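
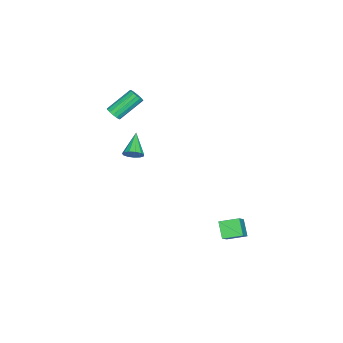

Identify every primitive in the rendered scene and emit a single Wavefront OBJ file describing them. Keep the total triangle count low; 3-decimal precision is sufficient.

v 2.737 3.114 -2.432
v 4.025 3.19 -1.325
v 2.423 4.213 -2.142
v 3.711 4.289 -1.035
v 3.429 3.531 -3.265
v 4.717 3.607 -2.158
v 3.115 4.63 -2.975
v 4.403 4.706 -1.868
v -0.325 -4.362 3.116
v 0.124 -4.224 3.361
v -0.866 -3.12 4.55
v -1.315 -3.258 4.304
v 0.092 -4.038 3.162
v -0.898 -2.934 4.351
v -0.052 -3.939 2.951
v -1.041 -2.835 4.139
v -0.269 -3.953 2.783
v -1.258 -2.849 3.972
v -0.501 -4.077 2.705
v -1.49 -2.973 3.893
v -0.686 -4.277 2.737
v -1.675 -3.173 3.925
v -0.774 -4.5 2.87
v -1.764 -3.396 4.059
v -0.742 -4.686 3.069
v -1.732 -3.582 4.258
v -0.599 -4.785 3.281
v -1.588 -3.681 4.469
v -0.382 -4.771 3.448
v -1.371 -3.667 4.637
v -0.15 -4.647 3.527
v -1.139 -3.543 4.715
v 0.035 -4.447 3.495
v -0.954 -3.343 4.683
v -0.296 -3.184 -0.187
v 0.083 -3.291 0.33
v -1.644 -3.436 0.747
v 0.013 -2.932 0.326
v -0.155 -2.653 0.159
v -0.367 -2.542 -0.118
v -0.557 -2.635 -0.417
v -0.664 -2.903 -0.643
v -0.653 -3.26 -0.724
v -0.53 -3.593 -0.635
v -0.331 -3.796 -0.404
v -0.122 -3.805 -0.103
v 0.033 -3.617 0.17
f 2 4 1
f 5 2 1
f 1 4 3
f 3 5 1
f 2 8 4
f 6 2 5
f 6 8 2
f 4 8 3
f 7 5 3
f 3 8 7
f 7 6 5
f 8 6 7
f 10 9 13
f 10 13 11
f 11 13 14
f 11 14 12
f 13 9 15
f 13 15 14
f 14 15 16
f 14 16 12
f 15 9 17
f 15 17 16
f 16 17 18
f 16 18 12
f 17 9 19
f 17 19 18
f 18 19 20
f 18 20 12
f 19 9 21
f 19 21 20
f 20 21 22
f 20 22 12
f 21 9 23
f 21 23 22
f 22 23 24
f 22 24 12
f 23 9 25
f 23 25 24
f 24 25 26
f 24 26 12
f 25 9 27
f 25 27 26
f 26 27 28
f 26 28 12
f 27 9 29
f 27 29 28
f 28 29 30
f 28 30 12
f 29 9 31
f 29 31 30
f 30 31 32
f 30 32 12
f 31 9 33
f 31 33 32
f 32 33 34
f 32 34 12
f 33 9 10
f 33 10 34
f 34 10 11
f 34 11 12
f 36 35 38
f 36 38 37
f 38 35 39
f 38 39 37
f 39 35 40
f 39 40 37
f 40 35 41
f 40 41 37
f 41 35 42
f 41 42 37
f 42 35 43
f 42 43 37
f 43 35 44
f 43 44 37
f 44 35 45
f 44 45 37
f 45 35 46
f 45 46 37
f 46 35 47
f 46 47 37
f 47 35 36
f 47 36 37



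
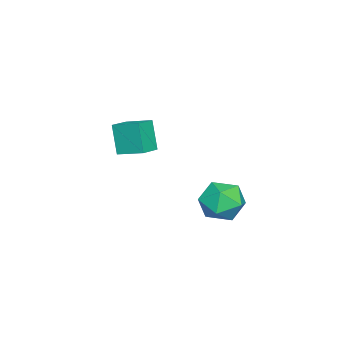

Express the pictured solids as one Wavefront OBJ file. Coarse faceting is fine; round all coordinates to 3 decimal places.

v -3.003 -2.554 -1.119
v -3.536 -2.993 0.587
v -2.751 -1.104 -0.666
v -3.284 -1.543 1.039
v -1.796 -2.857 -0.819
v -2.329 -3.296 0.886
v -1.544 -1.407 -0.367
v -2.077 -1.846 1.339
v 2.33 4.618 -0.831
v 3.014 3.635 -1.196
v 0.666 3.465 -0.844
v 1.35 2.482 -1.209
v 1.489 2.947 -0.056
v 2.517 3.66 -0.048
v 1.163 3.44 -1.992
v 2.191 4.153 -1.984
v 2.292 2.907 -1.914
v 2.494 2.603 -0.717
v 1.186 4.497 -1.323
v 1.388 4.193 -0.126
f 2 4 1
f 5 2 1
f 1 4 3
f 3 5 1
f 2 8 4
f 6 2 5
f 6 8 2
f 4 8 3
f 7 5 3
f 3 8 7
f 7 6 5
f 8 6 7
f 9 20 14
f 9 14 10
f 9 10 16
f 9 16 19
f 9 19 20
f 10 14 18
f 14 20 13
f 20 19 11
f 19 16 15
f 16 10 17
f 12 18 13
f 12 13 11
f 12 11 15
f 12 15 17
f 12 17 18
f 13 18 14
f 11 13 20
f 15 11 19
f 17 15 16
f 18 17 10



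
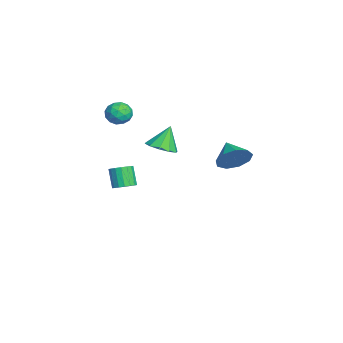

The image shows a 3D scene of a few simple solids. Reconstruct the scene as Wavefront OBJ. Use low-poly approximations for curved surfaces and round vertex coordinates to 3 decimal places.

v -1.113 0.785 -0.297
v -0.627 1.508 -0.422
v -1.547 1.295 0.977
v -1.122 1.6 -0.627
v -1.614 1.382 -0.707
v -1.914 0.935 -0.63
v -1.909 0.431 -0.426
v -1.599 0.062 -0.173
v -1.104 -0.031 0.033
v -0.613 0.188 0.112
v -0.313 0.635 0.035
v -0.318 1.139 -0.169
v 3.414 3.98 1.365
v 3.848 3.407 1.97
v 2.306 3.7 1.895
v 3.815 4 2.215
v 3.594 4.584 2.063
v 3.289 4.886 1.584
v 3.043 4.764 1.003
v 2.97 4.275 0.591
v 3.105 3.649 0.542
v 3.385 3.177 0.878
v 3.679 3.082 1.442
v -3.487 -0.513 0.759
v -3.235 -0.897 1.374
v -4.045 -1.543 0.346
v -3.793 -1.927 0.961
v -4.329 -1.382 1.04
v -3.984 -0.746 1.296
v -3.296 -1.694 0.424
v -2.951 -1.058 0.68
v -3.118 -1.626 1.168
v -3.756 -1.434 1.548
v -3.524 -1.006 0.172
v -4.162 -0.814 0.552
v -3.312 -0.615 1.103
v -3.968 -1.825 0.617
v -4.282 -1.505 0.664
v -4.135 -1.731 1.025
v -3.752 -0.526 1.056
v -3.604 -0.751 1.418
v -4.247 -1.037 1.222
v -3.676 -1.689 0.302
v -3.528 -1.914 0.664
v -3.145 -0.709 0.695
v -2.998 -0.935 1.056
v -3.033 -1.403 0.498
v -3.095 -1.269 1.343
v -3.423 -1.874 1.101
v -3.131 -1.738 0.785
v -2.928 -1.363 0.935
v -3.47 -1.155 1.567
v -3.798 -1.761 1.324
v -4.113 -1.441 1.371
v -3.91 -1.067 1.521
v -3.401 -1.584 1.446
v -3.482 -0.679 0.396
v -3.81 -1.285 0.153
v -3.37 -1.373 0.199
v -3.167 -0.999 0.349
v -3.857 -0.566 0.619
v -4.185 -1.171 0.377
v -4.352 -1.077 0.785
v -4.149 -0.702 0.935
v -3.879 -0.856 0.274
v -3.288 -0.983 -4.414
v -2.816 -0.695 -4.072
v -3.48 -0.85 -3.024
v -3.952 -1.137 -3.366
v -3.001 -0.46 -4.155
v -3.666 -0.614 -3.108
v -3.252 -0.344 -4.297
v -3.917 -0.499 -3.25
v -3.512 -0.375 -4.466
v -4.176 -0.529 -3.419
v -3.72 -0.545 -4.623
v -4.384 -0.699 -3.576
v -3.829 -0.815 -4.732
v -4.493 -0.969 -3.685
v -3.814 -1.124 -4.768
v -4.478 -1.278 -3.721
v -3.678 -1.4 -4.723
v -4.343 -1.554 -3.676
v -3.453 -1.581 -4.607
v -4.118 -1.735 -3.56
v -3.19 -1.625 -4.446
v -3.855 -1.779 -3.399
v -2.95 -1.521 -4.279
v -3.614 -1.676 -3.231
v -2.786 -1.295 -4.142
v -3.451 -1.449 -3.094
v -2.738 -0.997 -4.067
v -3.403 -1.151 -3.02
f 2 1 4
f 2 4 3
f 4 1 5
f 4 5 3
f 5 1 6
f 5 6 3
f 6 1 7
f 6 7 3
f 7 1 8
f 7 8 3
f 8 1 9
f 8 9 3
f 9 1 10
f 9 10 3
f 10 1 11
f 10 11 3
f 11 1 12
f 11 12 3
f 12 1 2
f 12 2 3
f 14 13 16
f 14 16 15
f 16 13 17
f 16 17 15
f 17 13 18
f 17 18 15
f 18 13 19
f 18 19 15
f 19 13 20
f 19 20 15
f 20 13 21
f 20 21 15
f 21 13 22
f 21 22 15
f 22 13 23
f 22 23 15
f 23 13 14
f 23 14 15
f 24 61 40
f 61 35 64
f 40 64 29
f 61 64 40
f 24 40 36
f 40 29 41
f 36 41 25
f 40 41 36
f 24 36 45
f 36 25 46
f 45 46 31
f 36 46 45
f 24 45 57
f 45 31 60
f 57 60 34
f 45 60 57
f 24 57 61
f 57 34 65
f 61 65 35
f 57 65 61
f 25 41 52
f 41 29 55
f 52 55 33
f 41 55 52
f 29 64 42
f 64 35 63
f 42 63 28
f 64 63 42
f 35 65 62
f 65 34 58
f 62 58 26
f 65 58 62
f 34 60 59
f 60 31 47
f 59 47 30
f 60 47 59
f 31 46 51
f 46 25 48
f 51 48 32
f 46 48 51
f 27 53 39
f 53 33 54
f 39 54 28
f 53 54 39
f 27 39 37
f 39 28 38
f 37 38 26
f 39 38 37
f 27 37 44
f 37 26 43
f 44 43 30
f 37 43 44
f 27 44 49
f 44 30 50
f 49 50 32
f 44 50 49
f 27 49 53
f 49 32 56
f 53 56 33
f 49 56 53
f 28 54 42
f 54 33 55
f 42 55 29
f 54 55 42
f 26 38 62
f 38 28 63
f 62 63 35
f 38 63 62
f 30 43 59
f 43 26 58
f 59 58 34
f 43 58 59
f 32 50 51
f 50 30 47
f 51 47 31
f 50 47 51
f 33 56 52
f 56 32 48
f 52 48 25
f 56 48 52
f 67 66 70
f 67 70 68
f 68 70 71
f 68 71 69
f 70 66 72
f 70 72 71
f 71 72 73
f 71 73 69
f 72 66 74
f 72 74 73
f 73 74 75
f 73 75 69
f 74 66 76
f 74 76 75
f 75 76 77
f 75 77 69
f 76 66 78
f 76 78 77
f 77 78 79
f 77 79 69
f 78 66 80
f 78 80 79
f 79 80 81
f 79 81 69
f 80 66 82
f 80 82 81
f 81 82 83
f 81 83 69
f 82 66 84
f 82 84 83
f 83 84 85
f 83 85 69
f 84 66 86
f 84 86 85
f 85 86 87
f 85 87 69
f 86 66 88
f 86 88 87
f 87 88 89
f 87 89 69
f 88 66 90
f 88 90 89
f 89 90 91
f 89 91 69
f 90 66 92
f 90 92 91
f 91 92 93
f 91 93 69
f 92 66 67
f 92 67 93
f 93 67 68
f 93 68 69



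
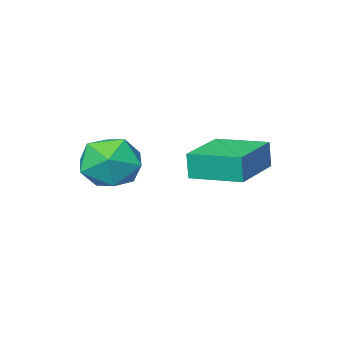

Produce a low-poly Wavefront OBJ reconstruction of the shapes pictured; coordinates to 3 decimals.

v -1.606 -1.439 1.508
v -1.586 -1.509 2.385
v -2.402 -0.045 1.638
v -2.382 -0.116 2.515
v 0.002 -0.524 1.545
v 0.022 -0.595 2.422
v -0.794 0.869 1.675
v -0.774 0.799 2.552
v 0.586 -1.938 1.692
v 1.547 -2.098 2.059
v 0.513 -3.542 1.181
v 1.474 -3.702 1.548
v 0.686 -3.539 2.208
v 0.731 -2.548 2.523
v 1.329 -3.092 0.717
v 1.374 -2.101 1.032
v 2.006 -2.812 1.456
v 1.609 -3.087 2.377
v 0.451 -2.553 0.863
v 0.054 -2.828 1.784
f 2 4 1
f 5 2 1
f 1 4 3
f 3 5 1
f 2 8 4
f 6 2 5
f 6 8 2
f 4 8 3
f 7 5 3
f 3 8 7
f 7 6 5
f 8 6 7
f 9 20 14
f 9 14 10
f 9 10 16
f 9 16 19
f 9 19 20
f 10 14 18
f 14 20 13
f 20 19 11
f 19 16 15
f 16 10 17
f 12 18 13
f 12 13 11
f 12 11 15
f 12 15 17
f 12 17 18
f 13 18 14
f 11 13 20
f 15 11 19
f 17 15 16
f 18 17 10



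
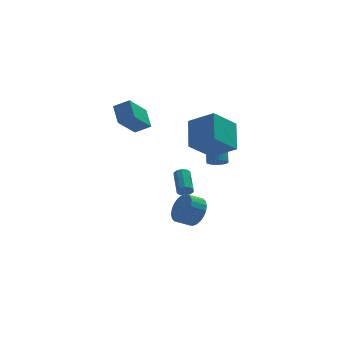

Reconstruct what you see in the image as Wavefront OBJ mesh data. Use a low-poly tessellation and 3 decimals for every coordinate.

v 1.814 -0.129 -3.661
v 2.281 0.149 -2.728
v 1.374 -0.013 -2.226
v 0.906 -0.291 -3.159
v 2.14 0.522 -2.864
v 1.232 0.36 -2.361
v 1.948 0.796 -3.121
v 1.041 0.634 -2.618
v 1.737 0.929 -3.46
v 0.829 0.767 -2.957
v 1.537 0.901 -3.83
v 0.629 0.739 -3.327
v 1.379 0.716 -4.174
v 0.472 0.554 -3.671
v 1.287 0.403 -4.44
v 0.38 0.241 -3.938
v 1.276 0.008 -4.588
v 0.368 -0.154 -4.085
v 1.346 -0.407 -4.594
v 0.439 -0.569 -4.092
v 1.488 -0.78 -4.459
v 0.58 -0.942 -3.956
v 1.679 -1.054 -4.202
v 0.772 -1.216 -3.699
v 1.891 -1.187 -3.863
v 0.983 -1.349 -3.36
v 2.091 -1.159 -3.493
v 1.183 -1.321 -2.99
v 2.248 -0.974 -3.149
v 1.341 -1.136 -2.646
v 2.34 -0.661 -2.882
v 1.433 -0.823 -2.38
v 2.352 -0.266 -2.735
v 1.444 -0.428 -2.232
v 3.135 0.313 0.154
v 3.615 -0.04 0.413
v 3.785 1.334 1.966
v 3.305 1.687 1.706
v 3.745 0.116 0.261
v 3.915 1.49 1.814
v 3.782 0.302 0.093
v 3.952 1.676 1.646
v 3.721 0.49 -0.067
v 3.89 1.863 1.486
v 3.57 0.651 -0.192
v 3.74 2.024 1.361
v 3.353 0.76 -0.265
v 3.523 2.133 1.288
v 3.103 0.801 -0.275
v 3.273 2.175 1.278
v 2.858 0.769 -0.219
v 3.028 2.142 1.334
v 2.655 0.666 -0.106
v 2.825 2.04 1.447
v 2.525 0.51 0.046
v 2.695 1.884 1.599
v 2.488 0.324 0.214
v 2.658 1.698 1.767
v 2.55 0.137 0.374
v 2.719 1.51 1.927
v 2.7 -0.024 0.499
v 2.87 1.349 2.052
v 2.917 -0.133 0.572
v 3.087 1.24 2.125
v 3.167 -0.175 0.582
v 3.337 1.199 2.135
v 3.412 -0.142 0.526
v 3.582 1.231 2.079
v -2.67 0.538 3.728
v -2.796 1.705 4.561
v -1.551 1.62 2.379
v -1.676 2.788 3.212
v -1.744 0.252 4.268
v -1.869 1.42 5.101
v -0.624 1.335 2.919
v -0.75 2.502 3.752
v 0.954 -2.484 2.925
v 1.209 -0.828 4.19
v 2.399 -1.731 1.648
v 2.653 -0.074 2.913
v 2.267 -3.406 3.867
v 2.521 -1.749 5.132
v 3.711 -2.652 2.59
v 3.966 -0.996 3.855
v 1.283 0.67 -2.289
v 1.624 0.835 -2.645
v 1.679 2.355 -1.886
v 1.337 2.19 -1.531
v 1.329 0.9 -2.753
v 1.384 2.42 -1.995
v 1.016 0.877 -2.685
v 1.07 2.397 -1.926
v 0.805 0.775 -2.465
v 0.859 2.295 -1.706
v 0.776 0.633 -2.178
v 0.831 2.153 -1.42
v 0.941 0.505 -1.934
v 0.996 2.025 -1.175
v 1.236 0.44 -1.825
v 1.291 1.96 -1.067
v 1.55 0.463 -1.894
v 1.604 1.983 -1.135
v 1.761 0.565 -2.114
v 1.815 2.085 -1.355
v 1.789 0.707 -2.4
v 1.844 2.227 -1.642
f 2 1 5
f 2 5 3
f 3 5 6
f 3 6 4
f 5 1 7
f 5 7 6
f 6 7 8
f 6 8 4
f 7 1 9
f 7 9 8
f 8 9 10
f 8 10 4
f 9 1 11
f 9 11 10
f 10 11 12
f 10 12 4
f 11 1 13
f 11 13 12
f 12 13 14
f 12 14 4
f 13 1 15
f 13 15 14
f 14 15 16
f 14 16 4
f 15 1 17
f 15 17 16
f 16 17 18
f 16 18 4
f 17 1 19
f 17 19 18
f 18 19 20
f 18 20 4
f 19 1 21
f 19 21 20
f 20 21 22
f 20 22 4
f 21 1 23
f 21 23 22
f 22 23 24
f 22 24 4
f 23 1 25
f 23 25 24
f 24 25 26
f 24 26 4
f 25 1 27
f 25 27 26
f 26 27 28
f 26 28 4
f 27 1 29
f 27 29 28
f 28 29 30
f 28 30 4
f 29 1 31
f 29 31 30
f 30 31 32
f 30 32 4
f 31 1 33
f 31 33 32
f 32 33 34
f 32 34 4
f 33 1 2
f 33 2 34
f 34 2 3
f 34 3 4
f 36 35 39
f 36 39 37
f 37 39 40
f 37 40 38
f 39 35 41
f 39 41 40
f 40 41 42
f 40 42 38
f 41 35 43
f 41 43 42
f 42 43 44
f 42 44 38
f 43 35 45
f 43 45 44
f 44 45 46
f 44 46 38
f 45 35 47
f 45 47 46
f 46 47 48
f 46 48 38
f 47 35 49
f 47 49 48
f 48 49 50
f 48 50 38
f 49 35 51
f 49 51 50
f 50 51 52
f 50 52 38
f 51 35 53
f 51 53 52
f 52 53 54
f 52 54 38
f 53 35 55
f 53 55 54
f 54 55 56
f 54 56 38
f 55 35 57
f 55 57 56
f 56 57 58
f 56 58 38
f 57 35 59
f 57 59 58
f 58 59 60
f 58 60 38
f 59 35 61
f 59 61 60
f 60 61 62
f 60 62 38
f 61 35 63
f 61 63 62
f 62 63 64
f 62 64 38
f 63 35 65
f 63 65 64
f 64 65 66
f 64 66 38
f 65 35 67
f 65 67 66
f 66 67 68
f 66 68 38
f 67 35 36
f 67 36 68
f 68 36 37
f 68 37 38
f 70 72 69
f 73 70 69
f 69 72 71
f 71 73 69
f 70 76 72
f 74 70 73
f 74 76 70
f 72 76 71
f 75 73 71
f 71 76 75
f 75 74 73
f 76 74 75
f 78 80 77
f 81 78 77
f 77 80 79
f 79 81 77
f 78 84 80
f 82 78 81
f 82 84 78
f 80 84 79
f 83 81 79
f 79 84 83
f 83 82 81
f 84 82 83
f 86 85 89
f 86 89 87
f 87 89 90
f 87 90 88
f 89 85 91
f 89 91 90
f 90 91 92
f 90 92 88
f 91 85 93
f 91 93 92
f 92 93 94
f 92 94 88
f 93 85 95
f 93 95 94
f 94 95 96
f 94 96 88
f 95 85 97
f 95 97 96
f 96 97 98
f 96 98 88
f 97 85 99
f 97 99 98
f 98 99 100
f 98 100 88
f 99 85 101
f 99 101 100
f 100 101 102
f 100 102 88
f 101 85 103
f 101 103 102
f 102 103 104
f 102 104 88
f 103 85 105
f 103 105 104
f 104 105 106
f 104 106 88
f 105 85 86
f 105 86 106
f 106 86 87
f 106 87 88



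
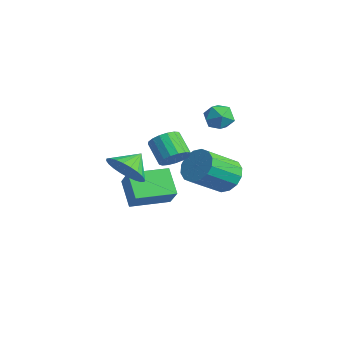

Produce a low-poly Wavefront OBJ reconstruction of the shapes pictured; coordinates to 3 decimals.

v -1.202 3.523 -1.988
v -0.402 3.244 -2.48
v -0.258 1.618 -1.325
v -1.058 1.897 -0.832
v -0.228 3.53 -2.099
v -0.084 1.904 -0.944
v -0.315 3.814 -1.688
v -0.171 2.188 -0.533
v -0.64 4.021 -1.357
v -0.496 2.394 -0.202
v -1.115 4.094 -1.195
v -0.971 2.467 -0.04
v -1.613 4.014 -1.246
v -1.47 2.387 -0.091
v -2.002 3.802 -1.495
v -1.858 2.176 -0.34
v -2.176 3.516 -1.876
v -2.032 1.89 -0.721
v -2.089 3.232 -2.287
v -1.945 1.606 -1.132
v -1.764 3.026 -2.618
v -1.62 1.399 -1.463
v -1.289 2.953 -2.78
v -1.145 1.326 -1.625
v -0.79 3.033 -2.729
v -0.647 1.406 -1.574
v -1.568 3.859 2.184
v -1.162 3.905 1.485
v -2.378 2.975 1.655
v -1.972 3.021 0.956
v -1.624 2.685 1.605
v -1.124 3.231 1.932
v -2.416 3.649 1.208
v -1.916 4.195 1.535
v -1.686 3.775 0.882
v -1.196 3.179 1.128
v -2.344 3.701 2.012
v -1.854 3.105 2.258
v 0.801 -2.546 0.876
v 1.61 -2.705 1.476
v 0.499 -1.634 1.524
v 1.764 -2.46 1.203
v 1.77 -2.228 0.88
v 1.63 -2.044 0.556
v 1.363 -1.937 0.281
v 1.011 -1.922 0.096
v 0.627 -2.003 0.03
v 0.269 -2.166 0.093
v -0.007 -2.387 0.275
v -0.161 -2.633 0.548
v -0.167 -2.865 0.871
v -0.027 -3.048 1.195
v 0.24 -3.156 1.47
v 0.592 -3.17 1.655
v 0.976 -3.09 1.721
v 1.334 -2.926 1.658
v -0.173 -1.91 -2.033
v -1.299 -1.719 -1.045
v 0.099 -0.03 -2.087
v -1.027 0.161 -1.1
v 0.647 -2.001 -1.08
v -0.479 -1.81 -0.093
v 0.919 -0.121 -1.135
v -0.207 0.07 -0.147
v -1.031 0.814 -0.13
v -0.538 0.708 0.465
v -1.556 0.68 1.305
v -2.049 0.786 0.71
v -0.568 1.079 0.44
v -1.587 1.051 1.279
v -0.705 1.389 0.284
v -1.723 1.362 1.124
v -0.917 1.568 0.033
v -1.935 1.54 0.873
v -1.155 1.574 -0.254
v -2.173 1.546 0.585
v -1.364 1.406 -0.514
v -2.382 1.378 0.326
v -1.497 1.102 -0.685
v -2.515 1.074 0.155
v -1.523 0.732 -0.729
v -2.541 0.704 0.11
v -1.437 0.381 -0.636
v -2.455 0.353 0.204
v -1.257 0.129 -0.427
v -2.275 0.101 0.413
v -1.026 0.034 -0.15
v -2.044 0.006 0.69
v -0.796 0.118 0.132
v -1.814 0.09 0.972
v -0.62 0.361 0.354
v -1.638 0.333 1.194
f 2 1 5
f 2 5 3
f 3 5 6
f 3 6 4
f 5 1 7
f 5 7 6
f 6 7 8
f 6 8 4
f 7 1 9
f 7 9 8
f 8 9 10
f 8 10 4
f 9 1 11
f 9 11 10
f 10 11 12
f 10 12 4
f 11 1 13
f 11 13 12
f 12 13 14
f 12 14 4
f 13 1 15
f 13 15 14
f 14 15 16
f 14 16 4
f 15 1 17
f 15 17 16
f 16 17 18
f 16 18 4
f 17 1 19
f 17 19 18
f 18 19 20
f 18 20 4
f 19 1 21
f 19 21 20
f 20 21 22
f 20 22 4
f 21 1 23
f 21 23 22
f 22 23 24
f 22 24 4
f 23 1 25
f 23 25 24
f 24 25 26
f 24 26 4
f 25 1 2
f 25 2 26
f 26 2 3
f 26 3 4
f 27 38 32
f 27 32 28
f 27 28 34
f 27 34 37
f 27 37 38
f 28 32 36
f 32 38 31
f 38 37 29
f 37 34 33
f 34 28 35
f 30 36 31
f 30 31 29
f 30 29 33
f 30 33 35
f 30 35 36
f 31 36 32
f 29 31 38
f 33 29 37
f 35 33 34
f 36 35 28
f 40 39 42
f 40 42 41
f 42 39 43
f 42 43 41
f 43 39 44
f 43 44 41
f 44 39 45
f 44 45 41
f 45 39 46
f 45 46 41
f 46 39 47
f 46 47 41
f 47 39 48
f 47 48 41
f 48 39 49
f 48 49 41
f 49 39 50
f 49 50 41
f 50 39 51
f 50 51 41
f 51 39 52
f 51 52 41
f 52 39 53
f 52 53 41
f 53 39 54
f 53 54 41
f 54 39 55
f 54 55 41
f 55 39 56
f 55 56 41
f 56 39 40
f 56 40 41
f 58 60 57
f 61 58 57
f 57 60 59
f 59 61 57
f 58 64 60
f 62 58 61
f 62 64 58
f 60 64 59
f 63 61 59
f 59 64 63
f 63 62 61
f 64 62 63
f 66 65 69
f 66 69 67
f 67 69 70
f 67 70 68
f 69 65 71
f 69 71 70
f 70 71 72
f 70 72 68
f 71 65 73
f 71 73 72
f 72 73 74
f 72 74 68
f 73 65 75
f 73 75 74
f 74 75 76
f 74 76 68
f 75 65 77
f 75 77 76
f 76 77 78
f 76 78 68
f 77 65 79
f 77 79 78
f 78 79 80
f 78 80 68
f 79 65 81
f 79 81 80
f 80 81 82
f 80 82 68
f 81 65 83
f 81 83 82
f 82 83 84
f 82 84 68
f 83 65 85
f 83 85 84
f 84 85 86
f 84 86 68
f 85 65 87
f 85 87 86
f 86 87 88
f 86 88 68
f 87 65 89
f 87 89 88
f 88 89 90
f 88 90 68
f 89 65 91
f 89 91 90
f 90 91 92
f 90 92 68
f 91 65 66
f 91 66 92
f 92 66 67
f 92 67 68



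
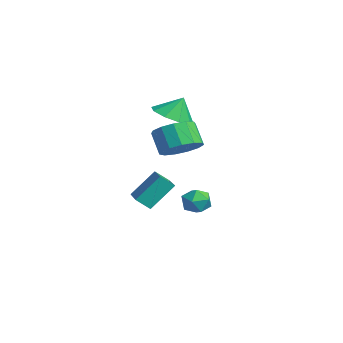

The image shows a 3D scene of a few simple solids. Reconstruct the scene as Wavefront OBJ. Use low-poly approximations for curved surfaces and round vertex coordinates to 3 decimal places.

v 1.263 -2.186 1.273
v 1.853 -2.94 1.593
v 1.127 -3.069 2.628
v 0.537 -2.314 2.307
v 2.074 -2.462 1.808
v 1.348 -2.59 2.842
v 2.037 -1.895 1.853
v 1.312 -2.024 2.887
v 1.755 -1.421 1.713
v 1.029 -1.55 2.747
v 1.316 -1.19 1.434
v 0.59 -1.318 2.468
v 0.861 -1.275 1.104
v 0.135 -1.403 2.138
v 0.533 -1.649 0.827
v -0.193 -1.777 1.861
v 0.437 -2.193 0.692
v -0.289 -2.322 1.726
v 0.603 -2.735 0.741
v -0.123 -2.864 1.776
v 0.979 -3.103 0.96
v 0.253 -3.231 1.994
v 1.445 -3.179 1.277
v 0.719 -3.308 2.311
v -4.635 -2.649 -3.492
v -4.66 -1.455 -2.172
v -4.413 -2.008 -4.068
v -4.438 -0.814 -2.749
v -2.882 -2.966 -3.171
v -2.907 -1.772 -1.852
v -2.66 -2.325 -3.748
v -2.685 -1.131 -2.428
v 2.379 -1.227 -1.864
v 2.806 -1.844 -1.959
v 1.634 -1.856 -1.121
v 2.061 -2.473 -1.216
v 2.332 -1.882 -0.83
v 2.792 -1.493 -1.288
v 1.648 -2.207 -1.792
v 2.108 -1.818 -2.25
v 2.354 -2.45 -1.914
v 2.777 -2.249 -1.32
v 1.663 -1.451 -1.76
v 2.086 -1.25 -1.166
v -3.43 -1.018 1.736
v -2.629 -0.416 1.361
v -3.31 -0.502 2.824
v -3.268 -0.07 1.268
v -3.982 -0.168 1.394
v -4.438 -0.664 1.68
v -4.423 -1.325 1.992
v -3.943 -1.843 2.185
v -3.223 -1.975 2.168
v -2.6 -1.659 1.949
v -2.366 -1.043 1.63
f 2 1 5
f 2 5 3
f 3 5 6
f 3 6 4
f 5 1 7
f 5 7 6
f 6 7 8
f 6 8 4
f 7 1 9
f 7 9 8
f 8 9 10
f 8 10 4
f 9 1 11
f 9 11 10
f 10 11 12
f 10 12 4
f 11 1 13
f 11 13 12
f 12 13 14
f 12 14 4
f 13 1 15
f 13 15 14
f 14 15 16
f 14 16 4
f 15 1 17
f 15 17 16
f 16 17 18
f 16 18 4
f 17 1 19
f 17 19 18
f 18 19 20
f 18 20 4
f 19 1 21
f 19 21 20
f 20 21 22
f 20 22 4
f 21 1 23
f 21 23 22
f 22 23 24
f 22 24 4
f 23 1 2
f 23 2 24
f 24 2 3
f 24 3 4
f 26 28 25
f 29 26 25
f 25 28 27
f 27 29 25
f 26 32 28
f 30 26 29
f 30 32 26
f 28 32 27
f 31 29 27
f 27 32 31
f 31 30 29
f 32 30 31
f 33 44 38
f 33 38 34
f 33 34 40
f 33 40 43
f 33 43 44
f 34 38 42
f 38 44 37
f 44 43 35
f 43 40 39
f 40 34 41
f 36 42 37
f 36 37 35
f 36 35 39
f 36 39 41
f 36 41 42
f 37 42 38
f 35 37 44
f 39 35 43
f 41 39 40
f 42 41 34
f 46 45 48
f 46 48 47
f 48 45 49
f 48 49 47
f 49 45 50
f 49 50 47
f 50 45 51
f 50 51 47
f 51 45 52
f 51 52 47
f 52 45 53
f 52 53 47
f 53 45 54
f 53 54 47
f 54 45 55
f 54 55 47
f 55 45 46
f 55 46 47



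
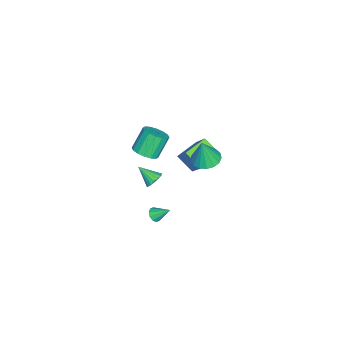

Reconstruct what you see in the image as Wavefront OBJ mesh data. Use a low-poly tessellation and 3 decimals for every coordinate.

v 2.874 -0.053 2.975
v 3.136 0.245 3.438
v 2.666 -1.067 3.745
v 2.875 0.316 3.461
v 2.614 0.313 3.387
v 2.404 0.239 3.232
v 2.287 0.106 3.026
v 2.286 -0.058 2.81
v 2.402 -0.221 2.626
v 2.611 -0.351 2.512
v 2.872 -0.422 2.489
v 3.134 -0.42 2.562
v 3.344 -0.345 2.718
v 3.46 -0.212 2.924
v 3.461 -0.048 3.14
v 3.345 0.115 3.324
v -0.045 2.139 2.915
v 0.577 2.786 2.862
v 0.285 1.961 4.625
v 0.215 3 2.955
v -0.208 3.016 3.038
v -0.593 2.831 3.093
v -0.852 2.487 3.108
v -0.927 2.064 3.078
v -0.8 1.658 3.011
v -0.5 1.362 2.922
v -0.095 1.244 2.832
v 0.32 1.331 2.761
v 0.652 1.603 2.725
v 0.825 1.998 2.733
v 0.798 2.425 2.782
v -4.978 1.076 -1.986
v -5.378 -0.002 -1.152
v -3.849 1.943 -0.322
v -4.248 0.865 0.511
v -3.692 0.255 -2.431
v -4.091 -0.823 -1.598
v -2.562 1.122 -0.768
v -2.962 0.044 0.066
v -0.825 -1.811 1.574
v -0.086 -1.627 1.951
v -0.875 -1.186 3.283
v -1.615 -1.369 2.906
v -0.209 -1.254 1.755
v -0.999 -0.812 3.087
v -0.497 -1.029 1.509
v -1.287 -0.588 2.842
v -0.874 -1.014 1.282
v -1.663 -0.573 2.614
v -1.237 -1.212 1.132
v -2.026 -0.771 2.464
v -1.49 -1.571 1.101
v -2.279 -1.13 2.433
v -1.565 -1.994 1.197
v -2.354 -1.553 2.529
v -1.441 -2.368 1.393
v -2.231 -1.926 2.725
v -1.153 -2.592 1.638
v -1.943 -2.151 2.971
v -0.777 -2.607 1.866
v -1.566 -2.166 3.198
v -0.414 -2.409 2.016
v -1.203 -1.968 3.348
v -0.161 -2.05 2.047
v -0.95 -1.609 3.379
v 3.937 0.291 0.847
v 4.312 0.495 0.586
v 3.943 1.209 1.573
v 4.046 0.593 0.464
v 3.738 0.576 0.488
v 3.507 0.45 0.649
v 3.44 0.263 0.886
v 3.563 0.087 1.108
v 3.829 -0.011 1.231
v 4.137 0.006 1.206
v 4.368 0.132 1.045
v 4.435 0.319 0.808
f 2 1 4
f 2 4 3
f 4 1 5
f 4 5 3
f 5 1 6
f 5 6 3
f 6 1 7
f 6 7 3
f 7 1 8
f 7 8 3
f 8 1 9
f 8 9 3
f 9 1 10
f 9 10 3
f 10 1 11
f 10 11 3
f 11 1 12
f 11 12 3
f 12 1 13
f 12 13 3
f 13 1 14
f 13 14 3
f 14 1 15
f 14 15 3
f 15 1 16
f 15 16 3
f 16 1 2
f 16 2 3
f 18 17 20
f 18 20 19
f 20 17 21
f 20 21 19
f 21 17 22
f 21 22 19
f 22 17 23
f 22 23 19
f 23 17 24
f 23 24 19
f 24 17 25
f 24 25 19
f 25 17 26
f 25 26 19
f 26 17 27
f 26 27 19
f 27 17 28
f 27 28 19
f 28 17 29
f 28 29 19
f 29 17 30
f 29 30 19
f 30 17 31
f 30 31 19
f 31 17 18
f 31 18 19
f 33 35 32
f 36 33 32
f 32 35 34
f 34 36 32
f 33 39 35
f 37 33 36
f 37 39 33
f 35 39 34
f 38 36 34
f 34 39 38
f 38 37 36
f 39 37 38
f 41 40 44
f 41 44 42
f 42 44 45
f 42 45 43
f 44 40 46
f 44 46 45
f 45 46 47
f 45 47 43
f 46 40 48
f 46 48 47
f 47 48 49
f 47 49 43
f 48 40 50
f 48 50 49
f 49 50 51
f 49 51 43
f 50 40 52
f 50 52 51
f 51 52 53
f 51 53 43
f 52 40 54
f 52 54 53
f 53 54 55
f 53 55 43
f 54 40 56
f 54 56 55
f 55 56 57
f 55 57 43
f 56 40 58
f 56 58 57
f 57 58 59
f 57 59 43
f 58 40 60
f 58 60 59
f 59 60 61
f 59 61 43
f 60 40 62
f 60 62 61
f 61 62 63
f 61 63 43
f 62 40 64
f 62 64 63
f 63 64 65
f 63 65 43
f 64 40 41
f 64 41 65
f 65 41 42
f 65 42 43
f 67 66 69
f 67 69 68
f 69 66 70
f 69 70 68
f 70 66 71
f 70 71 68
f 71 66 72
f 71 72 68
f 72 66 73
f 72 73 68
f 73 66 74
f 73 74 68
f 74 66 75
f 74 75 68
f 75 66 76
f 75 76 68
f 76 66 77
f 76 77 68
f 77 66 67
f 77 67 68



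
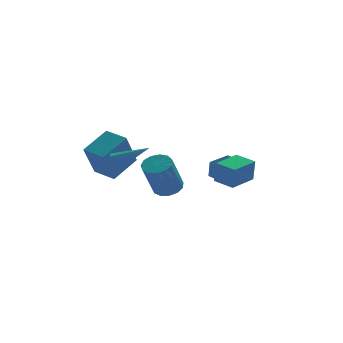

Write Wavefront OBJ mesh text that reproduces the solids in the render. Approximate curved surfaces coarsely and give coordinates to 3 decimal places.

v -1.872 -0.215 -2.042
v -1.195 -0.004 -1.672
v -2.052 -0.593 0.232
v -2.728 -0.805 -0.138
v -1.457 0.363 -1.677
v -2.314 -0.227 0.228
v -1.851 0.546 -1.797
v -2.708 -0.044 0.107
v -2.251 0.487 -1.996
v -3.108 -0.102 -0.091
v -2.531 0.206 -2.209
v -3.388 -0.384 -0.304
v -2.602 -0.21 -2.369
v -3.459 -0.799 -0.465
v -2.44 -0.627 -2.426
v -3.297 -1.216 -0.521
v -2.098 -0.913 -2.36
v -2.955 -1.503 -0.456
v -1.684 -0.978 -2.194
v -2.541 -1.568 -0.29
v -1.33 -0.801 -1.98
v -2.187 -1.39 -0.075
v -1.147 -0.437 -1.785
v -2.004 -1.027 0.119
v -4.685 -0.255 0.137
v -4.375 0.039 -0.176
v -3.155 -0.925 1.023
v -4.439 0.208 0.062
v -4.58 0.23 0.324
v -4.756 0.098 0.526
v -4.908 -0.146 0.606
v -4.99 -0.425 0.536
v -4.975 -0.65 0.34
v -4.868 -0.75 0.08
v -4.703 -0.692 -0.162
v -4.532 -0.496 -0.309
v -4.41 -0.224 -0.314
v 0.381 -2.93 -1.466
v 0.378 -3.14 -0.203
v -0.137 -1.884 -1.294
v -0.14 -2.094 -0.031
v 1.8 -2.246 -1.349
v 1.797 -2.456 -0.086
v 1.282 -1.2 -1.177
v 1.279 -1.41 0.086
v -3.993 1.668 -1.866
v -4.84 0.92 0.021
v -4.596 2.838 -1.673
v -5.442 2.09 0.215
v -2.538 2.27 -0.975
v -3.384 1.522 0.913
v -3.14 3.44 -0.781
v -3.987 2.692 1.106
v 0.994 1.307 -2.279
v 1.397 2.062 -1.636
v 1.864 1.382 -2.914
v 2.267 2.137 -2.271
v 1.593 0.383 -1.569
v 1.996 1.138 -0.926
v 2.463 0.458 -2.204
v 2.866 1.213 -1.561
f 2 1 5
f 2 5 3
f 3 5 6
f 3 6 4
f 5 1 7
f 5 7 6
f 6 7 8
f 6 8 4
f 7 1 9
f 7 9 8
f 8 9 10
f 8 10 4
f 9 1 11
f 9 11 10
f 10 11 12
f 10 12 4
f 11 1 13
f 11 13 12
f 12 13 14
f 12 14 4
f 13 1 15
f 13 15 14
f 14 15 16
f 14 16 4
f 15 1 17
f 15 17 16
f 16 17 18
f 16 18 4
f 17 1 19
f 17 19 18
f 18 19 20
f 18 20 4
f 19 1 21
f 19 21 20
f 20 21 22
f 20 22 4
f 21 1 23
f 21 23 22
f 22 23 24
f 22 24 4
f 23 1 2
f 23 2 24
f 24 2 3
f 24 3 4
f 26 25 28
f 26 28 27
f 28 25 29
f 28 29 27
f 29 25 30
f 29 30 27
f 30 25 31
f 30 31 27
f 31 25 32
f 31 32 27
f 32 25 33
f 32 33 27
f 33 25 34
f 33 34 27
f 34 25 35
f 34 35 27
f 35 25 36
f 35 36 27
f 36 25 37
f 36 37 27
f 37 25 26
f 37 26 27
f 39 41 38
f 42 39 38
f 38 41 40
f 40 42 38
f 39 45 41
f 43 39 42
f 43 45 39
f 41 45 40
f 44 42 40
f 40 45 44
f 44 43 42
f 45 43 44
f 47 49 46
f 50 47 46
f 46 49 48
f 48 50 46
f 47 53 49
f 51 47 50
f 51 53 47
f 49 53 48
f 52 50 48
f 48 53 52
f 52 51 50
f 53 51 52
f 55 57 54
f 58 55 54
f 54 57 56
f 56 58 54
f 55 61 57
f 59 55 58
f 59 61 55
f 57 61 56
f 60 58 56
f 56 61 60
f 60 59 58
f 61 59 60



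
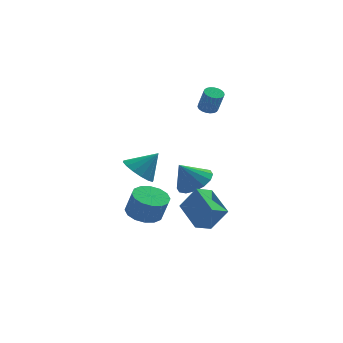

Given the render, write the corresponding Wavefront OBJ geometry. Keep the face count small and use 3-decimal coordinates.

v -1.737 0.404 -3.859
v -0.911 0.941 -3.957
v -0.557 0.633 -2.659
v -1.383 0.096 -2.561
v -1.263 1.27 -3.783
v -0.909 0.962 -2.485
v -1.742 1.367 -3.629
v -1.388 1.059 -2.331
v -2.22 1.206 -3.537
v -1.866 0.898 -2.239
v -2.568 0.83 -3.531
v -2.214 0.522 -2.233
v -2.694 0.34 -3.613
v -2.34 0.032 -2.315
v -2.563 -0.133 -3.761
v -2.209 -0.441 -2.463
v -2.211 -0.462 -3.935
v -1.857 -0.77 -2.637
v -1.732 -0.559 -4.089
v -1.378 -0.867 -2.791
v -1.254 -0.398 -4.181
v -0.9 -0.706 -2.883
v -0.906 -0.022 -4.187
v -0.552 -0.33 -2.889
v -0.78 0.468 -4.105
v -0.426 0.16 -2.807
v -1.998 0.68 -1.08
v -1.4 1.202 -1.705
v -0.982 0.88 0.06
v -1.714 1.56 -1.487
v -2.103 1.682 -1.161
v -2.465 1.535 -0.813
v -2.702 1.16 -0.536
v -2.75 0.656 -0.405
v -2.596 0.159 -0.455
v -2.283 -0.199 -0.672
v -1.893 -0.321 -0.998
v -1.532 -0.175 -1.347
v -1.295 0.201 -1.623
v -1.247 0.704 -1.754
v 0.899 1.928 -2.437
v 1.708 2.314 -1.853
v 0.081 1.712 -1.163
v 1.397 2.756 -1.978
v 0.953 2.975 -2.226
v 0.495 2.914 -2.53
v 0.145 2.589 -2.81
v -0.003 2.086 -2.99
v 0.091 1.541 -3.022
v 0.401 1.1 -2.897
v 0.845 0.88 -2.649
v 1.304 0.941 -2.344
v 1.654 1.267 -2.064
v 1.802 1.769 -1.884
v 1.557 2.272 2.579
v 1.987 2.023 2.393
v 2.273 1.619 3.595
v 1.843 1.868 3.781
v 2.066 2.223 2.441
v 2.352 1.819 3.643
v 2.058 2.431 2.513
v 2.344 2.027 3.715
v 1.963 2.612 2.596
v 2.249 2.208 3.798
v 1.798 2.733 2.676
v 2.084 2.33 3.879
v 1.591 2.776 2.74
v 1.877 2.372 3.942
v 1.379 2.731 2.775
v 1.665 2.327 3.978
v 1.197 2.606 2.777
v 1.483 2.203 3.979
v 1.077 2.424 2.744
v 1.363 2.021 3.946
v 1.04 2.216 2.683
v 1.326 1.812 3.885
v 1.093 2.017 2.604
v 1.379 1.613 3.806
v 1.226 1.862 2.52
v 1.512 1.459 3.722
v 1.416 1.778 2.447
v 1.702 1.375 3.649
v 1.631 1.78 2.396
v 1.917 1.376 3.598
v 1.832 1.866 2.377
v 2.118 1.463 3.579
v 0.516 -4.496 -2.479
v -0.147 -2.996 -1.763
v 1.3 -3.968 -2.861
v 0.638 -2.467 -2.144
v 1.302 -4.753 -1.216
v 0.64 -3.252 -0.499
v 2.087 -4.224 -1.597
v 1.424 -2.724 -0.881
f 2 1 5
f 2 5 3
f 3 5 6
f 3 6 4
f 5 1 7
f 5 7 6
f 6 7 8
f 6 8 4
f 7 1 9
f 7 9 8
f 8 9 10
f 8 10 4
f 9 1 11
f 9 11 10
f 10 11 12
f 10 12 4
f 11 1 13
f 11 13 12
f 12 13 14
f 12 14 4
f 13 1 15
f 13 15 14
f 14 15 16
f 14 16 4
f 15 1 17
f 15 17 16
f 16 17 18
f 16 18 4
f 17 1 19
f 17 19 18
f 18 19 20
f 18 20 4
f 19 1 21
f 19 21 20
f 20 21 22
f 20 22 4
f 21 1 23
f 21 23 22
f 22 23 24
f 22 24 4
f 23 1 25
f 23 25 24
f 24 25 26
f 24 26 4
f 25 1 2
f 25 2 26
f 26 2 3
f 26 3 4
f 28 27 30
f 28 30 29
f 30 27 31
f 30 31 29
f 31 27 32
f 31 32 29
f 32 27 33
f 32 33 29
f 33 27 34
f 33 34 29
f 34 27 35
f 34 35 29
f 35 27 36
f 35 36 29
f 36 27 37
f 36 37 29
f 37 27 38
f 37 38 29
f 38 27 39
f 38 39 29
f 39 27 40
f 39 40 29
f 40 27 28
f 40 28 29
f 42 41 44
f 42 44 43
f 44 41 45
f 44 45 43
f 45 41 46
f 45 46 43
f 46 41 47
f 46 47 43
f 47 41 48
f 47 48 43
f 48 41 49
f 48 49 43
f 49 41 50
f 49 50 43
f 50 41 51
f 50 51 43
f 51 41 52
f 51 52 43
f 52 41 53
f 52 53 43
f 53 41 54
f 53 54 43
f 54 41 42
f 54 42 43
f 56 55 59
f 56 59 57
f 57 59 60
f 57 60 58
f 59 55 61
f 59 61 60
f 60 61 62
f 60 62 58
f 61 55 63
f 61 63 62
f 62 63 64
f 62 64 58
f 63 55 65
f 63 65 64
f 64 65 66
f 64 66 58
f 65 55 67
f 65 67 66
f 66 67 68
f 66 68 58
f 67 55 69
f 67 69 68
f 68 69 70
f 68 70 58
f 69 55 71
f 69 71 70
f 70 71 72
f 70 72 58
f 71 55 73
f 71 73 72
f 72 73 74
f 72 74 58
f 73 55 75
f 73 75 74
f 74 75 76
f 74 76 58
f 75 55 77
f 75 77 76
f 76 77 78
f 76 78 58
f 77 55 79
f 77 79 78
f 78 79 80
f 78 80 58
f 79 55 81
f 79 81 80
f 80 81 82
f 80 82 58
f 81 55 83
f 81 83 82
f 82 83 84
f 82 84 58
f 83 55 85
f 83 85 84
f 84 85 86
f 84 86 58
f 85 55 56
f 85 56 86
f 86 56 57
f 86 57 58
f 88 90 87
f 91 88 87
f 87 90 89
f 89 91 87
f 88 94 90
f 92 88 91
f 92 94 88
f 90 94 89
f 93 91 89
f 89 94 93
f 93 92 91
f 94 92 93



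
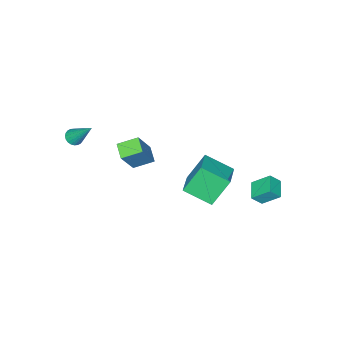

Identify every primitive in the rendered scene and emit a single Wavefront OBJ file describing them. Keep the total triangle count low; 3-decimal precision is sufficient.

v -4.353 3.936 -1.487
v -3.86 3.615 -0.873
v -3.555 4.682 -1.736
v -3.063 4.36 -1.122
v -3.837 3.1 -2.338
v -3.345 2.778 -1.724
v -3.04 3.845 -2.587
v -2.547 3.524 -1.973
v -3.044 -0.379 -3.549
v -2.686 -0.764 -3.708
v -2.016 0.099 -2.391
v -2.619 -0.509 -3.872
v -2.688 -0.213 -3.933
v -2.87 0.03 -3.872
v -3.107 0.144 -3.708
v -3.324 0.092 -3.494
v -3.453 -0.11 -3.296
v -3.451 -0.397 -3.179
v -3.321 -0.678 -3.179
v -3.103 -0.864 -3.296
v -2.866 -0.896 -3.494
v -2.19 0.48 -0.106
v -0.926 1.417 0.389
v -2.93 1.888 -0.882
v -1.666 2.825 -0.387
v -1.254 0.075 -1.733
v 0.01 1.012 -1.238
v -1.994 1.483 -2.509
v -0.73 2.42 -2.014
v -0.473 -3.231 -2.734
v -0.94 -4.038 -2.372
v -1.374 -2.501 -2.268
v -1.841 -3.308 -1.907
v 0.581 -3.052 -0.973
v 0.114 -3.859 -0.612
v -0.32 -2.322 -0.508
v -0.787 -3.129 -0.146
v 3.463 -3.419 2.712
v 3.907 -3.194 2.562
v 3.357 -2.161 4.288
v 3.771 -3.081 2.463
v 3.587 -3.02 2.402
v 3.385 -3.02 2.388
v 3.194 -3.08 2.423
v 3.045 -3.192 2.502
v 2.959 -3.339 2.613
v 2.95 -3.497 2.74
v 3.019 -3.644 2.861
v 3.156 -3.757 2.96
v 3.339 -3.818 3.022
v 3.542 -3.818 3.036
v 3.732 -3.758 3
v 3.882 -3.646 2.921
v 3.967 -3.5 2.81
v 3.976 -3.341 2.684
f 2 4 1
f 5 2 1
f 1 4 3
f 3 5 1
f 2 8 4
f 6 2 5
f 6 8 2
f 4 8 3
f 7 5 3
f 3 8 7
f 7 6 5
f 8 6 7
f 10 9 12
f 10 12 11
f 12 9 13
f 12 13 11
f 13 9 14
f 13 14 11
f 14 9 15
f 14 15 11
f 15 9 16
f 15 16 11
f 16 9 17
f 16 17 11
f 17 9 18
f 17 18 11
f 18 9 19
f 18 19 11
f 19 9 20
f 19 20 11
f 20 9 21
f 20 21 11
f 21 9 10
f 21 10 11
f 23 25 22
f 26 23 22
f 22 25 24
f 24 26 22
f 23 29 25
f 27 23 26
f 27 29 23
f 25 29 24
f 28 26 24
f 24 29 28
f 28 27 26
f 29 27 28
f 31 33 30
f 34 31 30
f 30 33 32
f 32 34 30
f 31 37 33
f 35 31 34
f 35 37 31
f 33 37 32
f 36 34 32
f 32 37 36
f 36 35 34
f 37 35 36
f 39 38 41
f 39 41 40
f 41 38 42
f 41 42 40
f 42 38 43
f 42 43 40
f 43 38 44
f 43 44 40
f 44 38 45
f 44 45 40
f 45 38 46
f 45 46 40
f 46 38 47
f 46 47 40
f 47 38 48
f 47 48 40
f 48 38 49
f 48 49 40
f 49 38 50
f 49 50 40
f 50 38 51
f 50 51 40
f 51 38 52
f 51 52 40
f 52 38 53
f 52 53 40
f 53 38 54
f 53 54 40
f 54 38 55
f 54 55 40
f 55 38 39
f 55 39 40



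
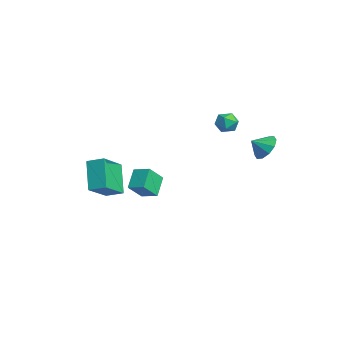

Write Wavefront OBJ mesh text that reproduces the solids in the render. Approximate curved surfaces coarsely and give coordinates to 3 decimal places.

v 0.665 -3.577 -1.744
v -0.233 -3.002 -0.791
v 0.182 -2.667 -2.749
v -0.716 -2.091 -1.797
v 1.416 -2.869 -1.463
v 0.518 -2.293 -0.511
v 0.933 -1.958 -2.469
v 0.035 -1.383 -1.516
v 2.412 3.814 1.202
v 3.092 3.421 0.685
v 2.388 2.986 1.798
v 3.344 3.722 1.113
v 3.24 4.058 1.576
v 2.82 4.301 1.895
v 2.244 4.357 1.95
v 1.733 4.206 1.72
v 1.481 3.906 1.291
v 1.585 3.57 0.829
v 2.005 3.327 0.509
v 2.58 3.27 0.454
v -4.23 3.721 1.066
v -3.626 4.224 0.87
v -3.434 2.696 0.89
v -2.83 3.199 0.694
v -3.105 3.174 1.455
v -3.598 3.807 1.564
v -3.462 3.113 0.196
v -3.955 3.746 0.305
v -3.152 3.848 0.333
v -2.931 3.885 1.111
v -4.129 3.035 0.649
v -3.908 3.072 1.427
v -2.38 -5.116 -3.067
v -3.739 -4.888 -1.364
v -3.629 -3.785 -4.241
v -4.987 -3.557 -2.538
v -1.773 -4.223 -2.702
v -3.131 -3.995 -0.999
v -3.021 -2.892 -3.876
v -4.38 -2.664 -2.173
f 2 4 1
f 5 2 1
f 1 4 3
f 3 5 1
f 2 8 4
f 6 2 5
f 6 8 2
f 4 8 3
f 7 5 3
f 3 8 7
f 7 6 5
f 8 6 7
f 10 9 12
f 10 12 11
f 12 9 13
f 12 13 11
f 13 9 14
f 13 14 11
f 14 9 15
f 14 15 11
f 15 9 16
f 15 16 11
f 16 9 17
f 16 17 11
f 17 9 18
f 17 18 11
f 18 9 19
f 18 19 11
f 19 9 20
f 19 20 11
f 20 9 10
f 20 10 11
f 21 32 26
f 21 26 22
f 21 22 28
f 21 28 31
f 21 31 32
f 22 26 30
f 26 32 25
f 32 31 23
f 31 28 27
f 28 22 29
f 24 30 25
f 24 25 23
f 24 23 27
f 24 27 29
f 24 29 30
f 25 30 26
f 23 25 32
f 27 23 31
f 29 27 28
f 30 29 22
f 34 36 33
f 37 34 33
f 33 36 35
f 35 37 33
f 34 40 36
f 38 34 37
f 38 40 34
f 36 40 35
f 39 37 35
f 35 40 39
f 39 38 37
f 40 38 39



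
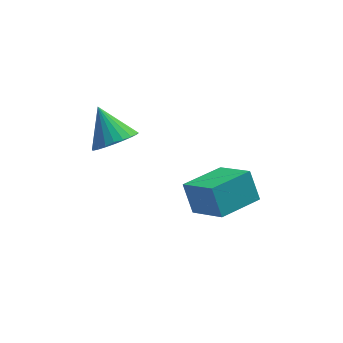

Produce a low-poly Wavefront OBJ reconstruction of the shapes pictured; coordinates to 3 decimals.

v -1.706 -3.762 3.348
v -0.929 -3.126 3.079
v -2.254 -2.558 4.612
v -1.224 -3 2.83
v -1.593 -2.99 2.661
v -1.978 -3.097 2.596
v -2.323 -3.306 2.646
v -2.573 -3.584 2.802
v -2.692 -3.89 3.042
v -2.66 -4.176 3.328
v -2.483 -4.399 3.617
v -2.188 -4.525 3.866
v -1.819 -4.535 4.035
v -1.434 -4.427 4.1
v -1.089 -4.218 4.05
v -0.839 -3.94 3.894
v -0.72 -3.635 3.654
v -0.752 -3.349 3.368
v 1.496 -3.965 -2.163
v 1.191 -3.177 -0.912
v 3.318 -2.905 -2.388
v 3.014 -2.117 -1.136
v 2.486 -5.423 -1.004
v 2.182 -4.635 0.248
v 4.309 -4.363 -1.228
v 4.004 -3.575 0.023
f 2 1 4
f 2 4 3
f 4 1 5
f 4 5 3
f 5 1 6
f 5 6 3
f 6 1 7
f 6 7 3
f 7 1 8
f 7 8 3
f 8 1 9
f 8 9 3
f 9 1 10
f 9 10 3
f 10 1 11
f 10 11 3
f 11 1 12
f 11 12 3
f 12 1 13
f 12 13 3
f 13 1 14
f 13 14 3
f 14 1 15
f 14 15 3
f 15 1 16
f 15 16 3
f 16 1 17
f 16 17 3
f 17 1 18
f 17 18 3
f 18 1 2
f 18 2 3
f 20 22 19
f 23 20 19
f 19 22 21
f 21 23 19
f 20 26 22
f 24 20 23
f 24 26 20
f 22 26 21
f 25 23 21
f 21 26 25
f 25 24 23
f 26 24 25



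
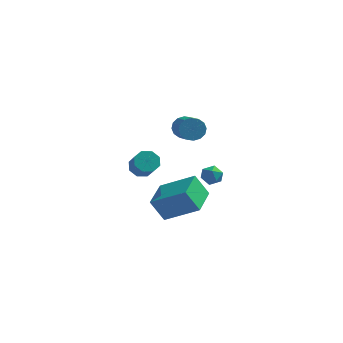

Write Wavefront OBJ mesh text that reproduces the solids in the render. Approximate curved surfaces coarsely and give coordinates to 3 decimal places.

v -2.033 4.028 2.134
v -1.583 3.945 1.527
v -0.817 2.448 2.299
v -1.267 2.532 2.906
v -1.38 4.176 1.773
v -0.615 2.679 2.545
v -1.353 4.367 2.116
v -0.587 2.87 2.888
v -1.507 4.467 2.463
v -0.741 2.971 3.236
v -1.802 4.45 2.722
v -1.037 2.953 3.495
v -2.159 4.32 2.824
v -1.394 2.823 3.597
v -2.483 4.112 2.741
v -1.717 2.615 3.513
v -2.685 3.881 2.495
v -1.92 2.384 3.267
v -2.713 3.69 2.152
v -1.947 2.193 2.924
v -2.559 3.589 1.804
v -1.793 2.093 2.577
v -2.263 3.607 1.545
v -1.498 2.11 2.318
v -1.906 3.737 1.443
v -1.141 2.24 2.216
v -4.215 3 -0.645
v -3.646 3.49 -0.522
v -3.097 2.609 0.447
v -3.665 2.12 0.325
v -4.103 3.587 -0.175
v -3.554 2.707 0.794
v -4.625 3.341 -0.103
v -4.076 2.46 0.866
v -4.906 2.895 -0.348
v -4.357 2.014 0.621
v -4.783 2.511 -0.767
v -4.234 1.63 0.202
v -4.326 2.413 -1.114
v -3.777 1.533 -0.145
v -3.804 2.66 -1.186
v -3.255 1.779 -0.217
v -3.523 3.106 -0.941
v -2.974 2.225 0.028
v -1.441 -2.89 -0.852
v -2.175 -2.958 0.397
v -1.392 -1.015 -0.72
v -2.126 -1.083 0.528
v 0.446 -3.017 0.252
v -0.288 -3.085 1.5
v 0.495 -1.142 0.383
v -0.239 -1.21 1.632
v 1.131 -3.413 2.87
v 1.512 -3.215 3.346
v 0.928 -4.285 3.394
v 1.309 -4.087 3.87
v 0.753 -3.789 3.76
v 0.878 -3.249 3.436
v 1.562 -4.251 3.304
v 1.687 -3.711 2.98
v 1.779 -3.733 3.614
v 1.278 -3.447 3.896
v 1.162 -4.053 2.844
v 0.661 -3.767 3.126
f 2 1 5
f 2 5 3
f 3 5 6
f 3 6 4
f 5 1 7
f 5 7 6
f 6 7 8
f 6 8 4
f 7 1 9
f 7 9 8
f 8 9 10
f 8 10 4
f 9 1 11
f 9 11 10
f 10 11 12
f 10 12 4
f 11 1 13
f 11 13 12
f 12 13 14
f 12 14 4
f 13 1 15
f 13 15 14
f 14 15 16
f 14 16 4
f 15 1 17
f 15 17 16
f 16 17 18
f 16 18 4
f 17 1 19
f 17 19 18
f 18 19 20
f 18 20 4
f 19 1 21
f 19 21 20
f 20 21 22
f 20 22 4
f 21 1 23
f 21 23 22
f 22 23 24
f 22 24 4
f 23 1 25
f 23 25 24
f 24 25 26
f 24 26 4
f 25 1 2
f 25 2 26
f 26 2 3
f 26 3 4
f 28 27 31
f 28 31 29
f 29 31 32
f 29 32 30
f 31 27 33
f 31 33 32
f 32 33 34
f 32 34 30
f 33 27 35
f 33 35 34
f 34 35 36
f 34 36 30
f 35 27 37
f 35 37 36
f 36 37 38
f 36 38 30
f 37 27 39
f 37 39 38
f 38 39 40
f 38 40 30
f 39 27 41
f 39 41 40
f 40 41 42
f 40 42 30
f 41 27 43
f 41 43 42
f 42 43 44
f 42 44 30
f 43 27 28
f 43 28 44
f 44 28 29
f 44 29 30
f 46 48 45
f 49 46 45
f 45 48 47
f 47 49 45
f 46 52 48
f 50 46 49
f 50 52 46
f 48 52 47
f 51 49 47
f 47 52 51
f 51 50 49
f 52 50 51
f 53 64 58
f 53 58 54
f 53 54 60
f 53 60 63
f 53 63 64
f 54 58 62
f 58 64 57
f 64 63 55
f 63 60 59
f 60 54 61
f 56 62 57
f 56 57 55
f 56 55 59
f 56 59 61
f 56 61 62
f 57 62 58
f 55 57 64
f 59 55 63
f 61 59 60
f 62 61 54



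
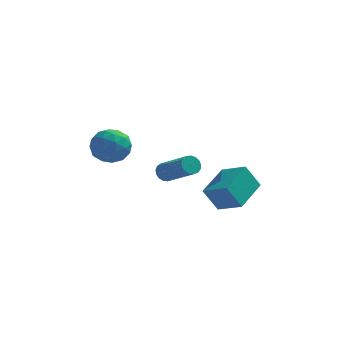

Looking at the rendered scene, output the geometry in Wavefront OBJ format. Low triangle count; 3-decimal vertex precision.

v 1.521 2.834 -0.328
v 0.816 2.778 0.879
v 2.266 4.561 0.186
v 1.56 4.506 1.394
v 2.66 2.154 0.306
v 1.954 2.099 1.514
v 3.404 3.882 0.821
v 2.699 3.826 2.028
v -2.97 2.979 4.457
v -2.382 2.214 4.096
v -4.278 2.366 3.624
v -3.69 1.601 3.263
v -3.936 1.634 4.264
v -3.127 2.013 4.778
v -3.533 2.567 2.942
v -2.724 2.946 3.456
v -2.729 1.96 3.16
v -2.978 1.383 3.976
v -3.682 3.197 3.744
v -3.931 2.62 4.56
v -2.561 2.651 4.349
v -4.099 1.929 3.371
v -4.243 1.949 3.959
v -3.897 1.499 3.747
v -2.999 2.532 4.75
v -2.653 2.083 4.538
v -3.567 1.741 4.637
v -4.007 2.497 3.182
v -3.661 2.048 2.97
v -2.763 3.081 3.973
v -2.417 2.631 3.761
v -3.093 2.839 3.083
v -2.42 2.051 3.587
v -3.188 1.691 3.098
v -3.096 2.259 2.909
v -2.621 2.482 3.211
v -2.566 1.712 4.067
v -3.335 1.352 3.578
v -3.479 1.371 4.166
v -3.004 1.594 4.468
v -2.77 1.563 3.517
v -3.325 3.228 4.142
v -4.094 2.868 3.653
v -3.656 2.986 3.252
v -3.181 3.209 3.554
v -3.472 2.889 4.622
v -4.24 2.529 4.133
v -4.039 2.098 4.509
v -3.564 2.321 4.811
v -3.89 3.017 4.203
v -1.073 4.322 1.182
v -0.756 4.237 0.741
v 0.57 3.092 1.916
v 0.253 3.178 2.358
v -0.659 4.458 0.847
v 0.667 3.313 2.022
v -0.657 4.647 1.029
v 0.67 3.502 2.204
v -0.75 4.763 1.246
v 0.577 3.618 2.422
v -0.917 4.777 1.449
v 0.409 3.632 2.625
v -1.12 4.688 1.591
v 0.206 3.543 2.766
v -1.312 4.514 1.639
v 0.014 3.369 2.814
v -1.45 4.297 1.582
v -0.123 3.152 2.758
v -1.501 4.086 1.434
v -0.174 2.941 2.61
v -1.454 3.928 1.228
v -0.128 2.783 2.404
v -1.32 3.861 1.012
v 0.006 2.717 2.187
v -1.13 3.9 0.834
v 0.197 2.755 2.01
v -0.926 4.036 0.737
v 0.401 2.891 1.912
f 2 4 1
f 5 2 1
f 1 4 3
f 3 5 1
f 2 8 4
f 6 2 5
f 6 8 2
f 4 8 3
f 7 5 3
f 3 8 7
f 7 6 5
f 8 6 7
f 9 46 25
f 46 20 49
f 25 49 14
f 46 49 25
f 9 25 21
f 25 14 26
f 21 26 10
f 25 26 21
f 9 21 30
f 21 10 31
f 30 31 16
f 21 31 30
f 9 30 42
f 30 16 45
f 42 45 19
f 30 45 42
f 9 42 46
f 42 19 50
f 46 50 20
f 42 50 46
f 10 26 37
f 26 14 40
f 37 40 18
f 26 40 37
f 14 49 27
f 49 20 48
f 27 48 13
f 49 48 27
f 20 50 47
f 50 19 43
f 47 43 11
f 50 43 47
f 19 45 44
f 45 16 32
f 44 32 15
f 45 32 44
f 16 31 36
f 31 10 33
f 36 33 17
f 31 33 36
f 12 38 24
f 38 18 39
f 24 39 13
f 38 39 24
f 12 24 22
f 24 13 23
f 22 23 11
f 24 23 22
f 12 22 29
f 22 11 28
f 29 28 15
f 22 28 29
f 12 29 34
f 29 15 35
f 34 35 17
f 29 35 34
f 12 34 38
f 34 17 41
f 38 41 18
f 34 41 38
f 13 39 27
f 39 18 40
f 27 40 14
f 39 40 27
f 11 23 47
f 23 13 48
f 47 48 20
f 23 48 47
f 15 28 44
f 28 11 43
f 44 43 19
f 28 43 44
f 17 35 36
f 35 15 32
f 36 32 16
f 35 32 36
f 18 41 37
f 41 17 33
f 37 33 10
f 41 33 37
f 52 51 55
f 52 55 53
f 53 55 56
f 53 56 54
f 55 51 57
f 55 57 56
f 56 57 58
f 56 58 54
f 57 51 59
f 57 59 58
f 58 59 60
f 58 60 54
f 59 51 61
f 59 61 60
f 60 61 62
f 60 62 54
f 61 51 63
f 61 63 62
f 62 63 64
f 62 64 54
f 63 51 65
f 63 65 64
f 64 65 66
f 64 66 54
f 65 51 67
f 65 67 66
f 66 67 68
f 66 68 54
f 67 51 69
f 67 69 68
f 68 69 70
f 68 70 54
f 69 51 71
f 69 71 70
f 70 71 72
f 70 72 54
f 71 51 73
f 71 73 72
f 72 73 74
f 72 74 54
f 73 51 75
f 73 75 74
f 74 75 76
f 74 76 54
f 75 51 77
f 75 77 76
f 76 77 78
f 76 78 54
f 77 51 52
f 77 52 78
f 78 52 53
f 78 53 54



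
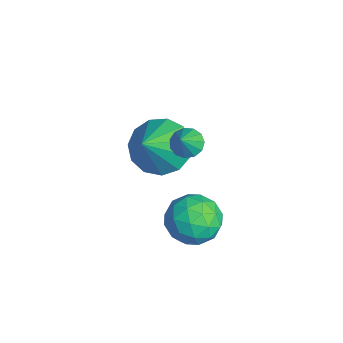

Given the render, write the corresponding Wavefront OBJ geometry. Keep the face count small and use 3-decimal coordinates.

v 1.133 -0.296 -1.34
v 1.95 -0.421 -2.051
v 2.327 -1.144 0.18
v 2.023 0.134 -1.799
v 1.814 0.553 -1.401
v 1.389 0.702 -0.983
v 0.883 0.534 -0.679
v 0.456 0.103 -0.585
v 0.244 -0.455 -0.73
v 0.314 -0.962 -1.068
v 0.645 -1.258 -1.493
v 1.13 -1.249 -1.869
v 1.617 -0.936 -2.077
v 2.928 0.166 0.528
v 3.333 0.011 0.174
v 3.512 -0.186 1.352
v 3.396 0.309 0.257
v 3.31 0.562 0.426
v 3.103 0.689 0.627
v 2.84 0.649 0.797
v 2.605 0.457 0.881
v 2.472 0.172 0.854
v 2.484 -0.115 0.723
v 2.637 -0.313 0.53
v 2.882 -0.358 0.336
v 3.142 -0.237 0.204
v 2.533 -0.05 -2.953
v 2.946 0.616 -2.316
v 3.914 -0.076 -3.824
v 4.327 0.59 -3.187
v 4.136 -0.352 -2.878
v 3.282 -0.336 -2.34
v 3.578 0.876 -3.8
v 2.724 0.892 -3.262
v 3.592 1.188 -2.84
v 3.937 0.429 -2.27
v 2.923 0.111 -3.87
v 3.268 -0.648 -3.3
v 2.618 0.285 -2.558
v 4.242 0.255 -3.582
v 4.129 -0.299 -3.4
v 4.372 0.093 -3.026
v 2.816 -0.274 -2.572
v 3.059 0.117 -2.198
v 3.758 -0.452 -2.528
v 3.801 0.423 -3.942
v 4.044 0.814 -3.568
v 2.488 0.447 -3.114
v 2.731 0.839 -2.74
v 3.102 0.992 -3.612
v 3.241 1.013 -2.492
v 4.053 0.998 -3.004
v 3.612 1.166 -3.364
v 3.11 1.175 -3.048
v 3.443 0.567 -2.157
v 4.255 0.552 -2.669
v 4.143 -0.002 -2.487
v 3.641 0.008 -2.171
v 3.823 0.903 -2.465
v 2.605 -0.012 -3.471
v 3.417 -0.027 -3.983
v 3.219 0.532 -3.969
v 2.717 0.542 -3.653
v 2.807 -0.458 -3.136
v 3.619 -0.473 -3.648
v 3.75 -0.635 -3.092
v 3.248 -0.626 -2.776
v 3.037 -0.363 -3.675
f 2 1 4
f 2 4 3
f 4 1 5
f 4 5 3
f 5 1 6
f 5 6 3
f 6 1 7
f 6 7 3
f 7 1 8
f 7 8 3
f 8 1 9
f 8 9 3
f 9 1 10
f 9 10 3
f 10 1 11
f 10 11 3
f 11 1 12
f 11 12 3
f 12 1 13
f 12 13 3
f 13 1 2
f 13 2 3
f 15 14 17
f 15 17 16
f 17 14 18
f 17 18 16
f 18 14 19
f 18 19 16
f 19 14 20
f 19 20 16
f 20 14 21
f 20 21 16
f 21 14 22
f 21 22 16
f 22 14 23
f 22 23 16
f 23 14 24
f 23 24 16
f 24 14 25
f 24 25 16
f 25 14 26
f 25 26 16
f 26 14 15
f 26 15 16
f 27 64 43
f 64 38 67
f 43 67 32
f 64 67 43
f 27 43 39
f 43 32 44
f 39 44 28
f 43 44 39
f 27 39 48
f 39 28 49
f 48 49 34
f 39 49 48
f 27 48 60
f 48 34 63
f 60 63 37
f 48 63 60
f 27 60 64
f 60 37 68
f 64 68 38
f 60 68 64
f 28 44 55
f 44 32 58
f 55 58 36
f 44 58 55
f 32 67 45
f 67 38 66
f 45 66 31
f 67 66 45
f 38 68 65
f 68 37 61
f 65 61 29
f 68 61 65
f 37 63 62
f 63 34 50
f 62 50 33
f 63 50 62
f 34 49 54
f 49 28 51
f 54 51 35
f 49 51 54
f 30 56 42
f 56 36 57
f 42 57 31
f 56 57 42
f 30 42 40
f 42 31 41
f 40 41 29
f 42 41 40
f 30 40 47
f 40 29 46
f 47 46 33
f 40 46 47
f 30 47 52
f 47 33 53
f 52 53 35
f 47 53 52
f 30 52 56
f 52 35 59
f 56 59 36
f 52 59 56
f 31 57 45
f 57 36 58
f 45 58 32
f 57 58 45
f 29 41 65
f 41 31 66
f 65 66 38
f 41 66 65
f 33 46 62
f 46 29 61
f 62 61 37
f 46 61 62
f 35 53 54
f 53 33 50
f 54 50 34
f 53 50 54
f 36 59 55
f 59 35 51
f 55 51 28
f 59 51 55



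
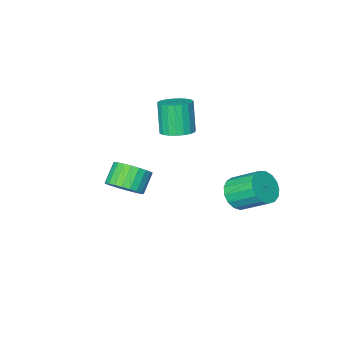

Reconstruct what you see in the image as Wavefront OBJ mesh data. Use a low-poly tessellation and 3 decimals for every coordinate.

v 3.359 1.591 -2.025
v 4.036 0.828 -1.819
v 3.197 0.347 -0.848
v 2.521 1.109 -1.055
v 4.163 1.118 -1.565
v 3.325 0.637 -0.594
v 4.168 1.48 -1.381
v 3.33 0.999 -0.411
v 4.05 1.858 -1.295
v 3.211 1.377 -0.325
v 3.827 2.196 -1.321
v 2.988 1.715 -0.35
v 3.532 2.442 -1.454
v 2.694 1.961 -0.483
v 3.212 2.558 -1.673
v 2.373 2.077 -0.703
v 2.913 2.527 -1.947
v 2.074 2.046 -0.976
v 2.683 2.353 -2.232
v 1.844 1.872 -1.261
v 2.555 2.063 -2.486
v 1.717 1.582 -1.515
v 2.55 1.701 -2.669
v 1.712 1.22 -1.699
v 2.669 1.323 -2.755
v 1.83 0.842 -1.785
v 2.892 0.985 -2.73
v 2.053 0.504 -1.759
v 3.186 0.739 -2.597
v 2.348 0.258 -1.626
v 3.507 0.623 -2.377
v 2.668 0.142 -1.407
v 3.806 0.654 -2.104
v 2.967 0.173 -1.133
v -2.752 2.807 -4.183
v -1.82 3.291 -4.187
v -2.556 4.717 -3.061
v -3.488 4.233 -3.057
v -2.058 3.483 -4.586
v -2.793 4.909 -3.46
v -2.454 3.521 -4.893
v -3.19 4.947 -3.767
v -2.919 3.395 -5.037
v -3.654 4.821 -3.911
v -3.345 3.134 -4.985
v -4.081 4.56 -3.859
v -3.636 2.799 -4.75
v -4.372 4.225 -3.624
v -3.724 2.465 -4.384
v -4.46 3.891 -3.259
v -3.59 2.209 -3.973
v -4.325 3.635 -2.847
v -3.263 2.091 -3.61
v -3.999 3.517 -2.484
v -2.82 2.136 -3.378
v -3.555 3.562 -2.252
v -2.361 2.336 -3.33
v -3.096 3.762 -2.204
v -1.992 2.643 -3.478
v -2.727 4.069 -2.352
v -1.797 2.988 -3.787
v -2.532 4.414 -2.661
v -1.796 -1.433 -1.499
v -0.987 -0.996 -1.223
v -1.275 -1.65 0.656
v -2.084 -2.087 0.379
v -1.259 -0.71 -1.165
v -1.548 -1.364 0.713
v -1.625 -0.549 -1.165
v -1.913 -1.204 0.713
v -2.019 -0.541 -1.223
v -2.308 -1.195 0.655
v -2.376 -0.687 -1.329
v -2.664 -1.341 0.55
v -2.632 -0.962 -1.464
v -2.92 -1.616 0.415
v -2.743 -1.318 -1.605
v -3.032 -1.973 0.274
v -2.691 -1.695 -1.728
v -2.979 -2.349 0.151
v -2.484 -2.026 -1.811
v -2.772 -2.68 0.067
v -2.157 -2.254 -1.841
v -2.446 -2.908 0.038
v -1.769 -2.34 -1.811
v -2.057 -2.995 0.067
v -1.385 -2.27 -1.728
v -1.673 -2.924 0.151
v -1.072 -2.055 -1.605
v -1.361 -2.709 0.274
v -0.884 -1.732 -1.463
v -1.173 -2.386 0.415
v -0.854 -1.358 -1.328
v -1.143 -2.012 0.55
f 2 1 5
f 2 5 3
f 3 5 6
f 3 6 4
f 5 1 7
f 5 7 6
f 6 7 8
f 6 8 4
f 7 1 9
f 7 9 8
f 8 9 10
f 8 10 4
f 9 1 11
f 9 11 10
f 10 11 12
f 10 12 4
f 11 1 13
f 11 13 12
f 12 13 14
f 12 14 4
f 13 1 15
f 13 15 14
f 14 15 16
f 14 16 4
f 15 1 17
f 15 17 16
f 16 17 18
f 16 18 4
f 17 1 19
f 17 19 18
f 18 19 20
f 18 20 4
f 19 1 21
f 19 21 20
f 20 21 22
f 20 22 4
f 21 1 23
f 21 23 22
f 22 23 24
f 22 24 4
f 23 1 25
f 23 25 24
f 24 25 26
f 24 26 4
f 25 1 27
f 25 27 26
f 26 27 28
f 26 28 4
f 27 1 29
f 27 29 28
f 28 29 30
f 28 30 4
f 29 1 31
f 29 31 30
f 30 31 32
f 30 32 4
f 31 1 33
f 31 33 32
f 32 33 34
f 32 34 4
f 33 1 2
f 33 2 34
f 34 2 3
f 34 3 4
f 36 35 39
f 36 39 37
f 37 39 40
f 37 40 38
f 39 35 41
f 39 41 40
f 40 41 42
f 40 42 38
f 41 35 43
f 41 43 42
f 42 43 44
f 42 44 38
f 43 35 45
f 43 45 44
f 44 45 46
f 44 46 38
f 45 35 47
f 45 47 46
f 46 47 48
f 46 48 38
f 47 35 49
f 47 49 48
f 48 49 50
f 48 50 38
f 49 35 51
f 49 51 50
f 50 51 52
f 50 52 38
f 51 35 53
f 51 53 52
f 52 53 54
f 52 54 38
f 53 35 55
f 53 55 54
f 54 55 56
f 54 56 38
f 55 35 57
f 55 57 56
f 56 57 58
f 56 58 38
f 57 35 59
f 57 59 58
f 58 59 60
f 58 60 38
f 59 35 61
f 59 61 60
f 60 61 62
f 60 62 38
f 61 35 36
f 61 36 62
f 62 36 37
f 62 37 38
f 64 63 67
f 64 67 65
f 65 67 68
f 65 68 66
f 67 63 69
f 67 69 68
f 68 69 70
f 68 70 66
f 69 63 71
f 69 71 70
f 70 71 72
f 70 72 66
f 71 63 73
f 71 73 72
f 72 73 74
f 72 74 66
f 73 63 75
f 73 75 74
f 74 75 76
f 74 76 66
f 75 63 77
f 75 77 76
f 76 77 78
f 76 78 66
f 77 63 79
f 77 79 78
f 78 79 80
f 78 80 66
f 79 63 81
f 79 81 80
f 80 81 82
f 80 82 66
f 81 63 83
f 81 83 82
f 82 83 84
f 82 84 66
f 83 63 85
f 83 85 84
f 84 85 86
f 84 86 66
f 85 63 87
f 85 87 86
f 86 87 88
f 86 88 66
f 87 63 89
f 87 89 88
f 88 89 90
f 88 90 66
f 89 63 91
f 89 91 90
f 90 91 92
f 90 92 66
f 91 63 93
f 91 93 92
f 92 93 94
f 92 94 66
f 93 63 64
f 93 64 94
f 94 64 65
f 94 65 66



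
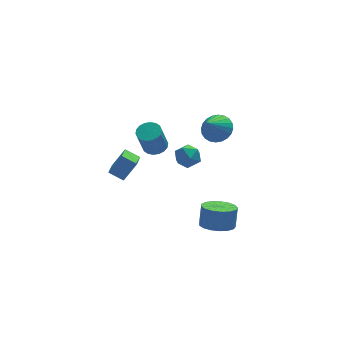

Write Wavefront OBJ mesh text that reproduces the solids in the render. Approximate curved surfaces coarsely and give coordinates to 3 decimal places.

v 1.134 -0.856 1.471
v 1.857 -1.311 1.767
v 0.263 -1.929 1.953
v 0.986 -2.384 2.249
v 0.737 -1.616 2.657
v 1.275 -0.953 2.359
v 0.845 -2.287 1.361
v 1.383 -1.624 1.063
v 1.679 -2.195 1.699
v 1.612 -1.781 2.5
v 0.508 -1.459 1.22
v 0.441 -1.045 2.021
v 0.631 4.053 -1.47
v 1.228 4.525 -1.166
v 0.686 4.039 0.654
v 0.089 3.567 0.35
v 0.946 4.756 -1.188
v 0.404 4.27 0.631
v 0.602 4.847 -1.267
v 0.06 4.361 0.553
v 0.263 4.781 -1.385
v -0.279 4.295 0.435
v -0.003 4.571 -1.52
v -0.545 4.085 0.299
v -0.143 4.258 -1.646
v -0.685 3.772 0.174
v -0.13 3.905 -1.736
v -0.672 3.419 0.083
v 0.034 3.581 -1.774
v -0.508 3.095 0.046
v 0.316 3.35 -1.751
v -0.226 2.864 0.068
v 0.66 3.259 -1.673
v 0.118 2.773 0.147
v 0.999 3.325 -1.555
v 0.457 2.839 0.265
v 1.265 3.535 -1.419
v 0.723 3.049 0.4
v 1.405 3.848 -1.294
v 0.863 3.362 0.526
v 1.392 4.201 -1.203
v 0.85 3.715 0.616
v 4.267 2.931 0.207
v 5.172 2.689 0.703
v 3.333 2.149 1.533
v 5.089 3.061 0.864
v 4.881 3.413 0.925
v 4.579 3.692 0.876
v 4.23 3.855 0.727
v 3.886 3.877 0.498
v 3.6 3.755 0.224
v 3.416 3.508 -0.051
v 3.361 3.173 -0.288
v 3.444 2.801 -0.449
v 3.653 2.449 -0.51
v 3.955 2.171 -0.462
v 4.304 2.008 -0.312
v 4.648 1.986 -0.083
v 4.933 2.107 0.19
v 5.118 2.354 0.466
v 2.12 -4.149 -2.719
v 3.154 -3.981 -2.981
v 3.414 -3.523 -1.663
v 2.38 -3.691 -1.401
v 2.924 -3.531 -3.092
v 3.184 -3.074 -1.773
v 2.51 -3.223 -3.117
v 2.769 -2.766 -1.798
v 2.006 -3.127 -3.051
v 2.266 -2.67 -1.733
v 1.529 -3.265 -2.91
v 1.788 -2.808 -1.591
v 1.187 -3.606 -2.724
v 1.446 -3.148 -1.405
v 1.058 -4.071 -2.538
v 1.318 -3.613 -1.219
v 1.174 -4.553 -2.393
v 1.433 -4.096 -1.074
v 1.505 -4.943 -2.323
v 1.765 -4.486 -1.004
v 1.978 -5.151 -2.344
v 2.238 -4.694 -1.025
v 2.483 -5.13 -2.451
v 2.743 -4.672 -1.132
v 2.905 -4.883 -2.619
v 3.165 -4.426 -1.3
v 3.148 -4.469 -2.811
v 3.407 -4.011 -1.492
v -2.361 -0.567 0.223
v -2.866 -1.753 0.657
v -3.135 -0.057 0.717
v -3.64 -1.244 1.15
v -1.52 -0.476 1.45
v -2.025 -1.663 1.883
v -2.294 0.033 1.943
v -2.799 -1.153 2.377
f 1 12 6
f 1 6 2
f 1 2 8
f 1 8 11
f 1 11 12
f 2 6 10
f 6 12 5
f 12 11 3
f 11 8 7
f 8 2 9
f 4 10 5
f 4 5 3
f 4 3 7
f 4 7 9
f 4 9 10
f 5 10 6
f 3 5 12
f 7 3 11
f 9 7 8
f 10 9 2
f 14 13 17
f 14 17 15
f 15 17 18
f 15 18 16
f 17 13 19
f 17 19 18
f 18 19 20
f 18 20 16
f 19 13 21
f 19 21 20
f 20 21 22
f 20 22 16
f 21 13 23
f 21 23 22
f 22 23 24
f 22 24 16
f 23 13 25
f 23 25 24
f 24 25 26
f 24 26 16
f 25 13 27
f 25 27 26
f 26 27 28
f 26 28 16
f 27 13 29
f 27 29 28
f 28 29 30
f 28 30 16
f 29 13 31
f 29 31 30
f 30 31 32
f 30 32 16
f 31 13 33
f 31 33 32
f 32 33 34
f 32 34 16
f 33 13 35
f 33 35 34
f 34 35 36
f 34 36 16
f 35 13 37
f 35 37 36
f 36 37 38
f 36 38 16
f 37 13 39
f 37 39 38
f 38 39 40
f 38 40 16
f 39 13 41
f 39 41 40
f 40 41 42
f 40 42 16
f 41 13 14
f 41 14 42
f 42 14 15
f 42 15 16
f 44 43 46
f 44 46 45
f 46 43 47
f 46 47 45
f 47 43 48
f 47 48 45
f 48 43 49
f 48 49 45
f 49 43 50
f 49 50 45
f 50 43 51
f 50 51 45
f 51 43 52
f 51 52 45
f 52 43 53
f 52 53 45
f 53 43 54
f 53 54 45
f 54 43 55
f 54 55 45
f 55 43 56
f 55 56 45
f 56 43 57
f 56 57 45
f 57 43 58
f 57 58 45
f 58 43 59
f 58 59 45
f 59 43 60
f 59 60 45
f 60 43 44
f 60 44 45
f 62 61 65
f 62 65 63
f 63 65 66
f 63 66 64
f 65 61 67
f 65 67 66
f 66 67 68
f 66 68 64
f 67 61 69
f 67 69 68
f 68 69 70
f 68 70 64
f 69 61 71
f 69 71 70
f 70 71 72
f 70 72 64
f 71 61 73
f 71 73 72
f 72 73 74
f 72 74 64
f 73 61 75
f 73 75 74
f 74 75 76
f 74 76 64
f 75 61 77
f 75 77 76
f 76 77 78
f 76 78 64
f 77 61 79
f 77 79 78
f 78 79 80
f 78 80 64
f 79 61 81
f 79 81 80
f 80 81 82
f 80 82 64
f 81 61 83
f 81 83 82
f 82 83 84
f 82 84 64
f 83 61 85
f 83 85 84
f 84 85 86
f 84 86 64
f 85 61 87
f 85 87 86
f 86 87 88
f 86 88 64
f 87 61 62
f 87 62 88
f 88 62 63
f 88 63 64
f 90 92 89
f 93 90 89
f 89 92 91
f 91 93 89
f 90 96 92
f 94 90 93
f 94 96 90
f 92 96 91
f 95 93 91
f 91 96 95
f 95 94 93
f 96 94 95



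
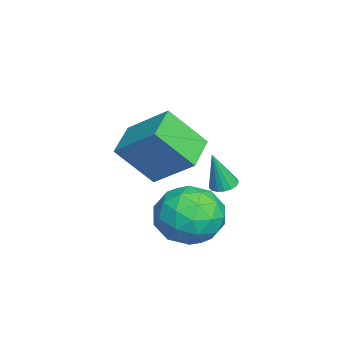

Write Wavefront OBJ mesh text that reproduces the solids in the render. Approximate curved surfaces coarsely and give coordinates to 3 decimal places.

v -0.22 3.164 -1.726
v 0.513 3.491 -0.808
v -0.153 1.289 -1.112
v 0.58 1.616 -0.194
v -0.587 1.97 -0.198
v -0.628 3.129 -0.577
v 0.988 1.651 -1.343
v 0.947 2.81 -1.722
v 1.26 2.556 -0.571
v 0.287 2.753 0.137
v 0.073 2.027 -2.057
v -0.9 2.224 -1.349
v 0.141 3.492 -1.321
v 0.219 1.288 -0.599
v -0.467 1.496 -0.601
v -0.036 1.688 -0.062
v -0.53 3.279 -1.185
v -0.099 3.471 -0.646
v -0.746 2.578 -0.287
v 0.459 1.309 -1.274
v 0.89 1.501 -0.735
v 0.396 3.092 -1.858
v 0.827 3.284 -1.319
v 1.106 2.202 -1.633
v 1.011 3.134 -0.642
v 1.05 2.033 -0.281
v 1.29 2.053 -0.957
v 1.266 2.734 -1.18
v 0.439 3.25 -0.226
v 0.478 2.148 0.135
v -0.208 2.357 0.133
v -0.232 3.038 -0.09
v 0.878 2.701 -0.087
v -0.118 2.632 -2.055
v -0.079 1.53 -1.694
v 0.592 1.742 -1.83
v 0.568 2.423 -2.053
v -0.69 2.747 -1.639
v -0.651 1.646 -1.278
v -0.906 2.046 -0.74
v -0.93 2.727 -0.963
v -0.518 2.079 -1.833
v -3.497 3.293 -1.573
v -3.068 3.569 -1.563
v -3.283 2.907 -0.087
v -3.241 3.728 -1.497
v -3.473 3.787 -1.448
v -3.71 3.733 -1.427
v -3.899 3.579 -1.44
v -3.995 3.359 -1.484
v -3.978 3.124 -1.547
v -3.85 2.928 -1.617
v -3.642 2.815 -1.676
v -3.4 2.813 -1.712
v -3.181 2.92 -1.716
v -3.034 3.113 -1.687
v -2.994 3.347 -1.632
v -2.323 1.509 0.208
v -2.221 0.275 1.595
v -1.679 2.844 1.347
v -1.577 1.61 2.735
v -0.983 1.19 -0.175
v -0.881 -0.044 1.213
v -0.339 2.525 0.965
v -0.237 1.291 2.352
f 1 38 17
f 38 12 41
f 17 41 6
f 38 41 17
f 1 17 13
f 17 6 18
f 13 18 2
f 17 18 13
f 1 13 22
f 13 2 23
f 22 23 8
f 13 23 22
f 1 22 34
f 22 8 37
f 34 37 11
f 22 37 34
f 1 34 38
f 34 11 42
f 38 42 12
f 34 42 38
f 2 18 29
f 18 6 32
f 29 32 10
f 18 32 29
f 6 41 19
f 41 12 40
f 19 40 5
f 41 40 19
f 12 42 39
f 42 11 35
f 39 35 3
f 42 35 39
f 11 37 36
f 37 8 24
f 36 24 7
f 37 24 36
f 8 23 28
f 23 2 25
f 28 25 9
f 23 25 28
f 4 30 16
f 30 10 31
f 16 31 5
f 30 31 16
f 4 16 14
f 16 5 15
f 14 15 3
f 16 15 14
f 4 14 21
f 14 3 20
f 21 20 7
f 14 20 21
f 4 21 26
f 21 7 27
f 26 27 9
f 21 27 26
f 4 26 30
f 26 9 33
f 30 33 10
f 26 33 30
f 5 31 19
f 31 10 32
f 19 32 6
f 31 32 19
f 3 15 39
f 15 5 40
f 39 40 12
f 15 40 39
f 7 20 36
f 20 3 35
f 36 35 11
f 20 35 36
f 9 27 28
f 27 7 24
f 28 24 8
f 27 24 28
f 10 33 29
f 33 9 25
f 29 25 2
f 33 25 29
f 44 43 46
f 44 46 45
f 46 43 47
f 46 47 45
f 47 43 48
f 47 48 45
f 48 43 49
f 48 49 45
f 49 43 50
f 49 50 45
f 50 43 51
f 50 51 45
f 51 43 52
f 51 52 45
f 52 43 53
f 52 53 45
f 53 43 54
f 53 54 45
f 54 43 55
f 54 55 45
f 55 43 56
f 55 56 45
f 56 43 57
f 56 57 45
f 57 43 44
f 57 44 45
f 59 61 58
f 62 59 58
f 58 61 60
f 60 62 58
f 59 65 61
f 63 59 62
f 63 65 59
f 61 65 60
f 64 62 60
f 60 65 64
f 64 63 62
f 65 63 64

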